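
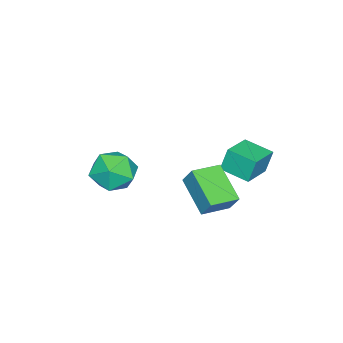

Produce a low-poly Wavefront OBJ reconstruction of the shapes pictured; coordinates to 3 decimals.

v 2.745 0.215 2.105
v 2.94 0.744 3.015
v 1.564 0.947 1.933
v 1.759 1.476 2.843
v 3.741 1.584 1.097
v 3.936 2.113 2.007
v 2.56 2.316 0.925
v 2.755 2.845 1.835
v 3.035 -1.962 1.588
v 3.631 -2.777 2.215
v 1.909 -3.343 0.865
v 2.505 -4.158 1.492
v 1.81 -3.371 2.048
v 2.505 -2.518 2.496
v 3.035 -3.602 0.584
v 3.73 -2.749 1.032
v 3.631 -3.79 1.595
v 2.874 -3.647 2.5
v 2.666 -2.473 0.58
v 1.909 -2.33 1.485
v -0.259 1.329 1.83
v -0.498 1.562 2.982
v -0.122 2.709 1.579
v -0.362 2.942 2.732
v 1.282 1.238 2.168
v 1.042 1.471 3.321
v 1.418 2.618 1.918
v 1.179 2.851 3.07
f 2 4 1
f 5 2 1
f 1 4 3
f 3 5 1
f 2 8 4
f 6 2 5
f 6 8 2
f 4 8 3
f 7 5 3
f 3 8 7
f 7 6 5
f 8 6 7
f 9 20 14
f 9 14 10
f 9 10 16
f 9 16 19
f 9 19 20
f 10 14 18
f 14 20 13
f 20 19 11
f 19 16 15
f 16 10 17
f 12 18 13
f 12 13 11
f 12 11 15
f 12 15 17
f 12 17 18
f 13 18 14
f 11 13 20
f 15 11 19
f 17 15 16
f 18 17 10
f 22 24 21
f 25 22 21
f 21 24 23
f 23 25 21
f 22 28 24
f 26 22 25
f 26 28 22
f 24 28 23
f 27 25 23
f 23 28 27
f 27 26 25
f 28 26 27



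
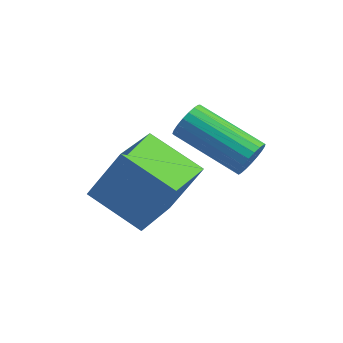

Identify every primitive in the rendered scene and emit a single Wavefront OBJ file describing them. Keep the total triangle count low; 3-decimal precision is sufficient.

v -0.594 2.558 2.377
v -0.403 2.358 2.83
v -2.155 2.283 3.535
v -2.346 2.482 3.083
v -0.397 2.575 2.869
v -2.149 2.5 3.574
v -0.424 2.789 2.823
v -2.176 2.713 3.528
v -0.481 2.962 2.7
v -2.233 2.887 3.406
v -0.558 3.066 2.522
v -2.31 2.991 3.227
v -0.641 3.082 2.318
v -2.392 3.007 3.023
v -0.715 3.007 2.124
v -2.467 2.932 2.83
v -0.769 2.855 1.975
v -2.521 2.78 2.68
v -0.792 2.651 1.895
v -2.544 2.576 2.6
v -0.782 2.431 1.898
v -2.533 2.355 2.603
v -0.738 2.233 1.984
v -2.49 2.157 2.69
v -0.67 2.091 2.139
v -2.422 2.015 2.844
v -0.589 2.029 2.334
v -2.341 1.954 3.039
v -0.508 2.06 2.537
v -2.26 1.984 3.242
v -0.443 2.176 2.712
v -2.195 2.101 3.418
v -2.866 -0.721 2.329
v -2.237 -0.286 3.701
v -3.119 0.766 1.974
v -2.49 1.201 3.345
v -1.45 -0.641 1.655
v -0.821 -0.206 3.026
v -1.703 0.846 1.299
v -1.074 1.281 2.671
f 2 1 5
f 2 5 3
f 3 5 6
f 3 6 4
f 5 1 7
f 5 7 6
f 6 7 8
f 6 8 4
f 7 1 9
f 7 9 8
f 8 9 10
f 8 10 4
f 9 1 11
f 9 11 10
f 10 11 12
f 10 12 4
f 11 1 13
f 11 13 12
f 12 13 14
f 12 14 4
f 13 1 15
f 13 15 14
f 14 15 16
f 14 16 4
f 15 1 17
f 15 17 16
f 16 17 18
f 16 18 4
f 17 1 19
f 17 19 18
f 18 19 20
f 18 20 4
f 19 1 21
f 19 21 20
f 20 21 22
f 20 22 4
f 21 1 23
f 21 23 22
f 22 23 24
f 22 24 4
f 23 1 25
f 23 25 24
f 24 25 26
f 24 26 4
f 25 1 27
f 25 27 26
f 26 27 28
f 26 28 4
f 27 1 29
f 27 29 28
f 28 29 30
f 28 30 4
f 29 1 31
f 29 31 30
f 30 31 32
f 30 32 4
f 31 1 2
f 31 2 32
f 32 2 3
f 32 3 4
f 34 36 33
f 37 34 33
f 33 36 35
f 35 37 33
f 34 40 36
f 38 34 37
f 38 40 34
f 36 40 35
f 39 37 35
f 35 40 39
f 39 38 37
f 40 38 39



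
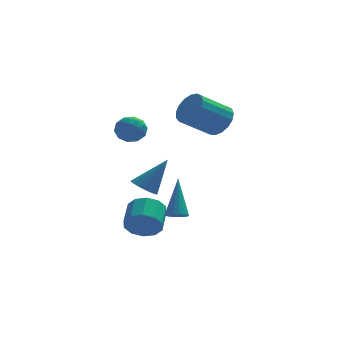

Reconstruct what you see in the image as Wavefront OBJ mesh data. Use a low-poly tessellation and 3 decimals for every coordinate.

v 3.547 0.851 1.137
v 3.943 1.252 1.902
v 2.448 0.691 2.968
v 2.053 0.289 2.203
v 3.69 1.585 1.722
v 2.195 1.024 2.789
v 3.404 1.749 1.409
v 1.91 1.188 2.476
v 3.152 1.708 1.033
v 1.657 1.147 2.1
v 2.989 1.47 0.681
v 1.495 0.909 1.748
v 2.955 1.091 0.433
v 1.461 0.529 1.5
v 3.057 0.656 0.347
v 1.562 0.095 1.414
v 3.27 0.266 0.441
v 1.776 -0.295 1.508
v 3.547 0.01 0.695
v 2.053 -0.551 1.761
v 3.825 -0.054 1.049
v 2.33 -0.615 2.116
v 4.038 0.09 1.424
v 2.544 -0.471 2.491
v 4.139 0.408 1.733
v 2.645 -0.153 2.8
v 4.105 0.827 1.905
v 2.61 0.266 2.972
v -0.357 -3.197 -3.835
v 0.203 -3.003 -4.539
v 0.477 -1.79 -3.988
v -0.083 -1.983 -3.285
v -0.319 -2.824 -4.676
v -0.045 -1.611 -4.125
v -0.855 -2.787 -4.491
v -0.582 -1.573 -3.94
v -1.201 -2.906 -4.056
v -0.928 -1.693 -3.505
v -1.225 -3.136 -3.537
v -0.951 -1.923 -2.986
v -0.917 -3.39 -3.132
v -0.643 -2.177 -2.581
v -0.395 -3.569 -2.995
v -0.121 -2.356 -2.444
v 0.142 -3.607 -3.18
v 0.415 -2.393 -2.629
v 0.488 -3.487 -3.615
v 0.761 -2.274 -3.064
v 0.511 -3.257 -4.134
v 0.785 -2.044 -3.583
v -0.795 -1.894 1.755
v -0.477 -2.173 2.421
v -1.203 -3.067 1.459
v -0.885 -3.346 2.125
v -1.513 -2.87 2.157
v -1.261 -2.145 2.34
v -0.419 -3.095 1.54
v -0.167 -2.37 1.723
v -0.245 -2.915 2.288
v -0.921 -2.776 2.669
v -0.759 -2.464 1.211
v -1.435 -2.325 1.592
v -0.6 -1.931 2.114
v -1.08 -3.309 1.766
v -1.449 -3.03 1.785
v -1.262 -3.193 2.176
v -1.061 -1.915 2.066
v -0.874 -2.078 2.458
v -1.483 -2.488 2.302
v -0.806 -3.162 1.422
v -0.619 -3.325 1.814
v -0.418 -2.047 1.704
v -0.231 -2.21 2.095
v -0.197 -2.752 1.578
v -0.277 -2.531 2.427
v -0.516 -3.22 2.253
v -0.243 -3.072 1.91
v -0.094 -2.646 2.017
v -0.674 -2.449 2.651
v -0.914 -3.138 2.477
v -1.283 -2.859 2.496
v -1.135 -2.433 2.604
v -0.538 -2.885 2.573
v -0.766 -2.102 1.403
v -1.006 -2.791 1.229
v -0.545 -2.807 1.276
v -0.397 -2.381 1.384
v -1.164 -2.02 1.627
v -1.403 -2.709 1.453
v -1.586 -2.594 1.863
v -1.437 -2.168 1.97
v -1.142 -2.355 1.307
v 1.061 -4.449 -2.722
v 1.583 -4.582 -2.683
v 1.219 -3.291 -0.918
v 1.592 -4.394 -2.804
v 1.509 -4.215 -2.912
v 1.348 -4.077 -2.987
v 1.138 -4.003 -3.016
v 0.915 -4.006 -2.994
v 0.716 -4.086 -2.925
v 0.578 -4.229 -2.821
v 0.523 -4.41 -2.7
v 0.561 -4.598 -2.583
v 0.685 -4.76 -2.49
v 0.874 -4.868 -2.437
v 1.096 -4.904 -2.433
v 1.311 -4.861 -2.479
v 1.484 -4.748 -2.568
v -0.149 -0.944 -2.358
v 0.207 -0.398 -2.709
v 0.969 -0.636 -0.742
v -0.045 -0.241 -2.565
v -0.317 -0.223 -2.38
v -0.555 -0.348 -2.191
v -0.714 -0.591 -2.035
v -0.761 -0.904 -1.943
v -0.686 -1.225 -1.933
v -0.506 -1.49 -2.008
v -0.254 -1.647 -2.152
v 0.018 -1.664 -2.337
v 0.257 -1.539 -2.526
v 0.415 -1.296 -2.682
v 0.462 -0.983 -2.774
v 0.387 -0.663 -2.783
f 2 1 5
f 2 5 3
f 3 5 6
f 3 6 4
f 5 1 7
f 5 7 6
f 6 7 8
f 6 8 4
f 7 1 9
f 7 9 8
f 8 9 10
f 8 10 4
f 9 1 11
f 9 11 10
f 10 11 12
f 10 12 4
f 11 1 13
f 11 13 12
f 12 13 14
f 12 14 4
f 13 1 15
f 13 15 14
f 14 15 16
f 14 16 4
f 15 1 17
f 15 17 16
f 16 17 18
f 16 18 4
f 17 1 19
f 17 19 18
f 18 19 20
f 18 20 4
f 19 1 21
f 19 21 20
f 20 21 22
f 20 22 4
f 21 1 23
f 21 23 22
f 22 23 24
f 22 24 4
f 23 1 25
f 23 25 24
f 24 25 26
f 24 26 4
f 25 1 27
f 25 27 26
f 26 27 28
f 26 28 4
f 27 1 2
f 27 2 28
f 28 2 3
f 28 3 4
f 30 29 33
f 30 33 31
f 31 33 34
f 31 34 32
f 33 29 35
f 33 35 34
f 34 35 36
f 34 36 32
f 35 29 37
f 35 37 36
f 36 37 38
f 36 38 32
f 37 29 39
f 37 39 38
f 38 39 40
f 38 40 32
f 39 29 41
f 39 41 40
f 40 41 42
f 40 42 32
f 41 29 43
f 41 43 42
f 42 43 44
f 42 44 32
f 43 29 45
f 43 45 44
f 44 45 46
f 44 46 32
f 45 29 47
f 45 47 46
f 46 47 48
f 46 48 32
f 47 29 49
f 47 49 48
f 48 49 50
f 48 50 32
f 49 29 30
f 49 30 50
f 50 30 31
f 50 31 32
f 51 88 67
f 88 62 91
f 67 91 56
f 88 91 67
f 51 67 63
f 67 56 68
f 63 68 52
f 67 68 63
f 51 63 72
f 63 52 73
f 72 73 58
f 63 73 72
f 51 72 84
f 72 58 87
f 84 87 61
f 72 87 84
f 51 84 88
f 84 61 92
f 88 92 62
f 84 92 88
f 52 68 79
f 68 56 82
f 79 82 60
f 68 82 79
f 56 91 69
f 91 62 90
f 69 90 55
f 91 90 69
f 62 92 89
f 92 61 85
f 89 85 53
f 92 85 89
f 61 87 86
f 87 58 74
f 86 74 57
f 87 74 86
f 58 73 78
f 73 52 75
f 78 75 59
f 73 75 78
f 54 80 66
f 80 60 81
f 66 81 55
f 80 81 66
f 54 66 64
f 66 55 65
f 64 65 53
f 66 65 64
f 54 64 71
f 64 53 70
f 71 70 57
f 64 70 71
f 54 71 76
f 71 57 77
f 76 77 59
f 71 77 76
f 54 76 80
f 76 59 83
f 80 83 60
f 76 83 80
f 55 81 69
f 81 60 82
f 69 82 56
f 81 82 69
f 53 65 89
f 65 55 90
f 89 90 62
f 65 90 89
f 57 70 86
f 70 53 85
f 86 85 61
f 70 85 86
f 59 77 78
f 77 57 74
f 78 74 58
f 77 74 78
f 60 83 79
f 83 59 75
f 79 75 52
f 83 75 79
f 94 93 96
f 94 96 95
f 96 93 97
f 96 97 95
f 97 93 98
f 97 98 95
f 98 93 99
f 98 99 95
f 99 93 100
f 99 100 95
f 100 93 101
f 100 101 95
f 101 93 102
f 101 102 95
f 102 93 103
f 102 103 95
f 103 93 104
f 103 104 95
f 104 93 105
f 104 105 95
f 105 93 106
f 105 106 95
f 106 93 107
f 106 107 95
f 107 93 108
f 107 108 95
f 108 93 109
f 108 109 95
f 109 93 94
f 109 94 95
f 111 110 113
f 111 113 112
f 113 110 114
f 113 114 112
f 114 110 115
f 114 115 112
f 115 110 116
f 115 116 112
f 116 110 117
f 116 117 112
f 117 110 118
f 117 118 112
f 118 110 119
f 118 119 112
f 119 110 120
f 119 120 112
f 120 110 121
f 120 121 112
f 121 110 122
f 121 122 112
f 122 110 123
f 122 123 112
f 123 110 124
f 123 124 112
f 124 110 125
f 124 125 112
f 125 110 111
f 125 111 112



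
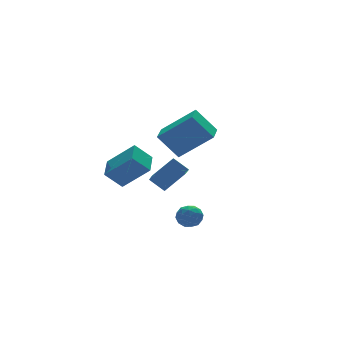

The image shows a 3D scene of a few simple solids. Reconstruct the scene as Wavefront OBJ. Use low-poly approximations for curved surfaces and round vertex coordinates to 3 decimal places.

v -4.571 0.829 1.695
v -3.623 -0.091 2.902
v -3.859 1.899 1.951
v -2.911 0.979 3.158
v -3.809 0.521 0.862
v -2.861 -0.399 2.069
v -3.097 1.591 1.118
v -2.149 0.671 2.325
v -1.852 -0.228 0.687
v -2.312 0.41 1.272
v -1.531 0.628 0.006
v -1.99 1.266 0.592
v -0.63 -0.066 1.468
v -1.089 0.572 2.054
v -0.308 0.79 0.788
v -0.768 1.428 1.373
v 1.724 1.615 2.418
v 0.94 2.319 3.675
v 0.357 2.583 1.023
v -0.427 3.287 2.28
v 2.567 2.693 2.34
v 1.783 3.397 3.597
v 1.2 3.661 0.945
v 0.416 4.365 2.202
v -1.877 -2.676 0.506
v -1.631 -3.065 0.03
v -2.769 -2.535 -0.07
v -2.523 -2.924 -0.546
v -2.696 -3.185 0.038
v -2.144 -3.271 0.394
v -2.256 -2.329 -0.434
v -1.704 -2.415 -0.078
v -1.865 -2.85 -0.551
v -2.137 -3.379 -0.259
v -2.263 -2.221 0.219
v -2.535 -2.75 0.511
v -1.675 -2.882 0.319
v -2.725 -2.718 -0.359
v -2.826 -2.87 -0.015
v -2.681 -3.099 -0.295
v -1.977 -3.004 0.533
v -1.832 -3.233 0.253
v -2.458 -3.303 0.258
v -2.568 -2.367 -0.293
v -2.423 -2.596 -0.573
v -1.719 -2.501 0.255
v -1.574 -2.73 -0.025
v -1.942 -2.297 -0.298
v -1.668 -2.985 -0.303
v -2.193 -2.903 -0.642
v -2.036 -2.553 -0.576
v -1.712 -2.604 -0.366
v -1.828 -3.296 -0.131
v -2.353 -3.214 -0.47
v -2.454 -3.367 -0.126
v -2.13 -3.418 0.083
v -1.966 -3.17 -0.473
v -2.047 -2.386 0.43
v -2.572 -2.304 0.091
v -2.27 -2.182 -0.123
v -1.946 -2.233 0.086
v -2.207 -2.697 0.602
v -2.732 -2.615 0.263
v -2.688 -2.996 0.326
v -2.364 -3.047 0.536
v -2.434 -2.43 0.433
f 2 4 1
f 5 2 1
f 1 4 3
f 3 5 1
f 2 8 4
f 6 2 5
f 6 8 2
f 4 8 3
f 7 5 3
f 3 8 7
f 7 6 5
f 8 6 7
f 10 12 9
f 13 10 9
f 9 12 11
f 11 13 9
f 10 16 12
f 14 10 13
f 14 16 10
f 12 16 11
f 15 13 11
f 11 16 15
f 15 14 13
f 16 14 15
f 18 20 17
f 21 18 17
f 17 20 19
f 19 21 17
f 18 24 20
f 22 18 21
f 22 24 18
f 20 24 19
f 23 21 19
f 19 24 23
f 23 22 21
f 24 22 23
f 25 62 41
f 62 36 65
f 41 65 30
f 62 65 41
f 25 41 37
f 41 30 42
f 37 42 26
f 41 42 37
f 25 37 46
f 37 26 47
f 46 47 32
f 37 47 46
f 25 46 58
f 46 32 61
f 58 61 35
f 46 61 58
f 25 58 62
f 58 35 66
f 62 66 36
f 58 66 62
f 26 42 53
f 42 30 56
f 53 56 34
f 42 56 53
f 30 65 43
f 65 36 64
f 43 64 29
f 65 64 43
f 36 66 63
f 66 35 59
f 63 59 27
f 66 59 63
f 35 61 60
f 61 32 48
f 60 48 31
f 61 48 60
f 32 47 52
f 47 26 49
f 52 49 33
f 47 49 52
f 28 54 40
f 54 34 55
f 40 55 29
f 54 55 40
f 28 40 38
f 40 29 39
f 38 39 27
f 40 39 38
f 28 38 45
f 38 27 44
f 45 44 31
f 38 44 45
f 28 45 50
f 45 31 51
f 50 51 33
f 45 51 50
f 28 50 54
f 50 33 57
f 54 57 34
f 50 57 54
f 29 55 43
f 55 34 56
f 43 56 30
f 55 56 43
f 27 39 63
f 39 29 64
f 63 64 36
f 39 64 63
f 31 44 60
f 44 27 59
f 60 59 35
f 44 59 60
f 33 51 52
f 51 31 48
f 52 48 32
f 51 48 52
f 34 57 53
f 57 33 49
f 53 49 26
f 57 49 53



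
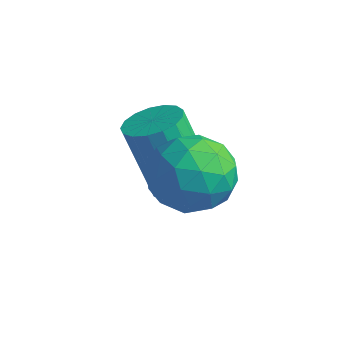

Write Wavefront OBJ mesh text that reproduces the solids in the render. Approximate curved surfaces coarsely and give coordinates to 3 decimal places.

v -2.109 2.799 -3.462
v -1.648 2.982 -2.719
v -2.352 1.458 -2.981
v -1.891 1.641 -2.238
v -2.682 2.031 -2.38
v -2.532 2.86 -2.677
v -1.468 1.58 -3.023
v -1.318 2.409 -3.32
v -1.251 2.229 -2.447
v -2.002 2.507 -2.05
v -1.998 1.933 -3.65
v -2.749 2.211 -3.253
v -1.857 3.009 -3.133
v -2.143 1.431 -2.567
v -2.608 1.661 -2.651
v -2.337 1.768 -2.214
v -2.377 2.937 -3.109
v -2.106 3.044 -2.672
v -2.714 2.485 -2.472
v -1.894 1.396 -3.028
v -1.623 1.503 -2.591
v -1.663 2.672 -3.486
v -1.392 2.779 -3.049
v -1.286 1.955 -3.228
v -1.353 2.673 -2.536
v -1.496 1.885 -2.253
v -1.247 1.849 -2.715
v -1.159 2.337 -2.89
v -1.794 2.837 -2.303
v -1.937 2.048 -2.02
v -2.402 2.278 -2.103
v -2.314 2.765 -2.278
v -1.561 2.394 -2.143
v -2.063 2.392 -3.68
v -2.206 1.603 -3.397
v -1.686 1.675 -3.422
v -1.598 2.162 -3.597
v -2.504 2.555 -3.447
v -2.647 1.767 -3.164
v -2.841 2.103 -2.81
v -2.753 2.591 -2.985
v -2.439 2.046 -3.557
v -3.041 3.127 -4.369
v -2.689 2.611 -4.282
v -3.308 2.458 -2.685
v -3.659 2.973 -2.771
v -2.51 2.837 -4.191
v -3.129 2.683 -2.594
v -2.453 3.129 -4.141
v -3.072 2.975 -2.544
v -2.531 3.42 -4.143
v -3.15 3.266 -2.546
v -2.725 3.644 -4.197
v -3.344 3.491 -2.599
v -2.992 3.75 -4.29
v -3.61 3.596 -2.692
v -3.269 3.713 -4.401
v -3.888 3.559 -2.804
v -3.495 3.542 -4.505
v -4.114 3.388 -2.907
v -3.616 3.275 -4.577
v -4.235 3.122 -2.98
v -3.606 2.975 -4.602
v -4.225 2.821 -3.005
v -3.466 2.71 -4.574
v -4.085 2.556 -2.976
v -3.228 2.54 -4.498
v -3.847 2.386 -2.901
v -2.948 2.504 -4.393
v -3.567 2.35 -2.795
f 1 38 17
f 38 12 41
f 17 41 6
f 38 41 17
f 1 17 13
f 17 6 18
f 13 18 2
f 17 18 13
f 1 13 22
f 13 2 23
f 22 23 8
f 13 23 22
f 1 22 34
f 22 8 37
f 34 37 11
f 22 37 34
f 1 34 38
f 34 11 42
f 38 42 12
f 34 42 38
f 2 18 29
f 18 6 32
f 29 32 10
f 18 32 29
f 6 41 19
f 41 12 40
f 19 40 5
f 41 40 19
f 12 42 39
f 42 11 35
f 39 35 3
f 42 35 39
f 11 37 36
f 37 8 24
f 36 24 7
f 37 24 36
f 8 23 28
f 23 2 25
f 28 25 9
f 23 25 28
f 4 30 16
f 30 10 31
f 16 31 5
f 30 31 16
f 4 16 14
f 16 5 15
f 14 15 3
f 16 15 14
f 4 14 21
f 14 3 20
f 21 20 7
f 14 20 21
f 4 21 26
f 21 7 27
f 26 27 9
f 21 27 26
f 4 26 30
f 26 9 33
f 30 33 10
f 26 33 30
f 5 31 19
f 31 10 32
f 19 32 6
f 31 32 19
f 3 15 39
f 15 5 40
f 39 40 12
f 15 40 39
f 7 20 36
f 20 3 35
f 36 35 11
f 20 35 36
f 9 27 28
f 27 7 24
f 28 24 8
f 27 24 28
f 10 33 29
f 33 9 25
f 29 25 2
f 33 25 29
f 44 43 47
f 44 47 45
f 45 47 48
f 45 48 46
f 47 43 49
f 47 49 48
f 48 49 50
f 48 50 46
f 49 43 51
f 49 51 50
f 50 51 52
f 50 52 46
f 51 43 53
f 51 53 52
f 52 53 54
f 52 54 46
f 53 43 55
f 53 55 54
f 54 55 56
f 54 56 46
f 55 43 57
f 55 57 56
f 56 57 58
f 56 58 46
f 57 43 59
f 57 59 58
f 58 59 60
f 58 60 46
f 59 43 61
f 59 61 60
f 60 61 62
f 60 62 46
f 61 43 63
f 61 63 62
f 62 63 64
f 62 64 46
f 63 43 65
f 63 65 64
f 64 65 66
f 64 66 46
f 65 43 67
f 65 67 66
f 66 67 68
f 66 68 46
f 67 43 69
f 67 69 68
f 68 69 70
f 68 70 46
f 69 43 44
f 69 44 70
f 70 44 45
f 70 45 46



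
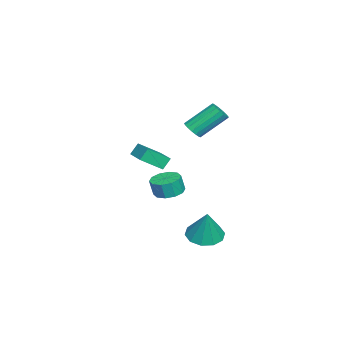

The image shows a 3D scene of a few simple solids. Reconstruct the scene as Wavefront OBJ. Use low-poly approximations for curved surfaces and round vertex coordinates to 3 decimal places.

v -0.595 3.248 -3.748
v 0.29 2.633 -3.968
v 0.075 3.532 -1.852
v 0.44 3.279 -4.118
v 0.195 3.913 -4.126
v -0.352 4.293 -3.99
v -0.992 4.274 -3.761
v -1.48 3.863 -3.527
v -1.63 3.217 -3.377
v -1.385 2.583 -3.369
v -0.838 2.203 -3.505
v -0.198 2.222 -3.734
v -3.262 0.585 -2.041
v -2.519 1.11 -2.025
v -2.395 0.9 -0.962
v -3.138 0.375 -0.979
v -2.964 1.434 -1.909
v -2.839 1.224 -0.846
v -3.522 1.434 -1.843
v -3.398 1.224 -0.781
v -3.982 1.11 -1.853
v -3.857 0.9 -0.791
v -4.166 0.585 -1.935
v -4.041 0.375 -0.873
v -4.005 0.06 -2.058
v -3.881 -0.15 -0.995
v -3.561 -0.264 -2.174
v -3.436 -0.474 -1.111
v -3.002 -0.264 -2.239
v -2.878 -0.474 -1.177
v -2.543 0.06 -2.229
v -2.418 -0.15 -1.167
v -2.359 0.585 -2.147
v -2.234 0.375 -1.085
v -3.778 -1.793 0.413
v -4.148 -1.444 1.119
v -4.364 -0.642 -0.463
v -4.735 -0.294 0.243
v -2.345 -0.846 0.697
v -2.716 -0.498 1.403
v -2.932 0.304 -0.179
v -3.302 0.653 0.527
v -2.552 2.062 3.192
v -2.149 2.511 2.924
v -2.805 3.926 4.299
v -3.208 3.478 4.568
v -2.417 2.544 2.761
v -3.074 3.959 4.137
v -2.717 2.467 2.697
v -3.373 3.882 4.073
v -2.979 2.297 2.747
v -3.635 3.712 4.123
v -3.143 2.074 2.898
v -3.799 3.489 4.274
v -3.171 1.848 3.117
v -3.828 3.263 4.493
v -3.058 1.671 3.353
v -3.714 3.086 4.729
v -2.829 1.584 3.552
v -3.485 2.999 4.928
v -2.536 1.606 3.669
v -3.192 3.021 5.045
v -2.247 1.733 3.676
v -2.903 3.148 5.052
v -2.028 1.936 3.572
v -2.684 3.351 4.948
v -1.928 2.167 3.382
v -2.585 3.582 4.758
v -1.972 2.375 3.148
v -2.628 3.79 4.523
f 2 1 4
f 2 4 3
f 4 1 5
f 4 5 3
f 5 1 6
f 5 6 3
f 6 1 7
f 6 7 3
f 7 1 8
f 7 8 3
f 8 1 9
f 8 9 3
f 9 1 10
f 9 10 3
f 10 1 11
f 10 11 3
f 11 1 12
f 11 12 3
f 12 1 2
f 12 2 3
f 14 13 17
f 14 17 15
f 15 17 18
f 15 18 16
f 17 13 19
f 17 19 18
f 18 19 20
f 18 20 16
f 19 13 21
f 19 21 20
f 20 21 22
f 20 22 16
f 21 13 23
f 21 23 22
f 22 23 24
f 22 24 16
f 23 13 25
f 23 25 24
f 24 25 26
f 24 26 16
f 25 13 27
f 25 27 26
f 26 27 28
f 26 28 16
f 27 13 29
f 27 29 28
f 28 29 30
f 28 30 16
f 29 13 31
f 29 31 30
f 30 31 32
f 30 32 16
f 31 13 33
f 31 33 32
f 32 33 34
f 32 34 16
f 33 13 14
f 33 14 34
f 34 14 15
f 34 15 16
f 36 38 35
f 39 36 35
f 35 38 37
f 37 39 35
f 36 42 38
f 40 36 39
f 40 42 36
f 38 42 37
f 41 39 37
f 37 42 41
f 41 40 39
f 42 40 41
f 44 43 47
f 44 47 45
f 45 47 48
f 45 48 46
f 47 43 49
f 47 49 48
f 48 49 50
f 48 50 46
f 49 43 51
f 49 51 50
f 50 51 52
f 50 52 46
f 51 43 53
f 51 53 52
f 52 53 54
f 52 54 46
f 53 43 55
f 53 55 54
f 54 55 56
f 54 56 46
f 55 43 57
f 55 57 56
f 56 57 58
f 56 58 46
f 57 43 59
f 57 59 58
f 58 59 60
f 58 60 46
f 59 43 61
f 59 61 60
f 60 61 62
f 60 62 46
f 61 43 63
f 61 63 62
f 62 63 64
f 62 64 46
f 63 43 65
f 63 65 64
f 64 65 66
f 64 66 46
f 65 43 67
f 65 67 66
f 66 67 68
f 66 68 46
f 67 43 69
f 67 69 68
f 68 69 70
f 68 70 46
f 69 43 44
f 69 44 70
f 70 44 45
f 70 45 46



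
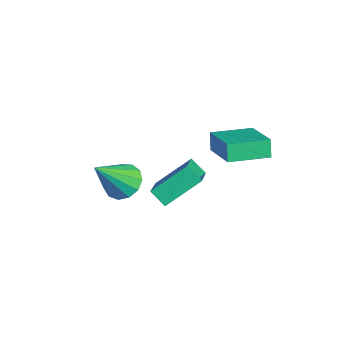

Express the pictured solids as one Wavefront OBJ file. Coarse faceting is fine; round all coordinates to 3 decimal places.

v -1.653 -0.522 -4.54
v -1.745 0.98 -3.464
v -1.106 -0.099 -5.085
v -1.198 1.403 -4.009
v -0.042 -1.203 -3.451
v -0.134 0.299 -2.375
v 0.505 -0.78 -3.996
v 0.413 0.722 -2.92
v -1.701 -1.845 -4.133
v -0.859 -1.822 -4.387
v -1.159 -3.115 -2.447
v -0.923 -1.439 -4.078
v -1.234 -1.185 -3.787
v -1.693 -1.141 -3.606
v -2.155 -1.32 -3.592
v -2.473 -1.666 -3.751
v -2.546 -2.069 -4.03
v -2.351 -2.401 -4.343
v -1.949 -2.556 -4.589
v -1.469 -2.486 -4.69
v -1.063 -2.212 -4.615
v 1.4 0.732 -0.199
v 1.079 0.804 0.552
v 1.391 2.414 -0.364
v 1.07 2.486 0.387
v 3.13 0.814 0.533
v 2.809 0.886 1.284
v 3.121 2.496 0.368
v 2.8 2.568 1.119
f 2 4 1
f 5 2 1
f 1 4 3
f 3 5 1
f 2 8 4
f 6 2 5
f 6 8 2
f 4 8 3
f 7 5 3
f 3 8 7
f 7 6 5
f 8 6 7
f 10 9 12
f 10 12 11
f 12 9 13
f 12 13 11
f 13 9 14
f 13 14 11
f 14 9 15
f 14 15 11
f 15 9 16
f 15 16 11
f 16 9 17
f 16 17 11
f 17 9 18
f 17 18 11
f 18 9 19
f 18 19 11
f 19 9 20
f 19 20 11
f 20 9 21
f 20 21 11
f 21 9 10
f 21 10 11
f 23 25 22
f 26 23 22
f 22 25 24
f 24 26 22
f 23 29 25
f 27 23 26
f 27 29 23
f 25 29 24
f 28 26 24
f 24 29 28
f 28 27 26
f 29 27 28



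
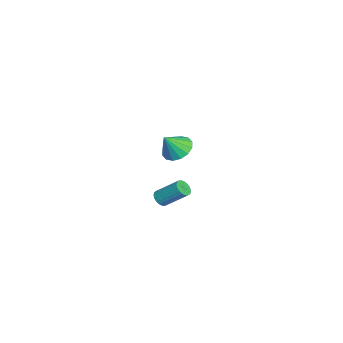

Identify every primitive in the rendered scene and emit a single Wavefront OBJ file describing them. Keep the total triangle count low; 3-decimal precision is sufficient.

v -3.624 0.472 0.741
v -2.839 0.295 0.274
v -3.096 -0.192 1.879
v -2.764 0.72 0.487
v -2.918 1.078 0.768
v -3.262 1.275 1.042
v -3.703 1.256 1.235
v -4.122 1.028 1.296
v -4.408 0.65 1.208
v -4.483 0.225 0.994
v -4.329 -0.133 0.713
v -3.985 -0.33 0.439
v -3.544 -0.311 0.246
v -3.125 -0.083 0.186
v 3.213 0.138 1.283
v 3.701 0.091 1.186
v 4.015 1.234 2.199
v 3.527 1.282 2.297
v 3.643 0.232 1.045
v 3.956 1.375 2.058
v 3.51 0.356 0.945
v 3.823 1.5 1.958
v 3.326 0.444 0.904
v 3.639 1.587 1.917
v 3.122 0.478 0.928
v 3.435 1.622 1.941
v 2.934 0.453 1.014
v 3.248 1.597 2.027
v 2.795 0.374 1.146
v 3.108 1.518 2.159
v 2.727 0.254 1.302
v 3.041 1.398 2.315
v 2.744 0.115 1.455
v 3.058 1.258 2.468
v 2.842 -0.021 1.578
v 3.156 1.123 2.591
v 3.004 -0.13 1.65
v 3.318 1.014 2.664
v 3.203 -0.192 1.659
v 3.516 0.952 2.672
v 3.403 -0.197 1.603
v 3.716 0.947 2.616
v 3.57 -0.144 1.491
v 3.883 1 2.505
v 3.676 -0.042 1.344
v 3.989 1.102 2.357
f 2 1 4
f 2 4 3
f 4 1 5
f 4 5 3
f 5 1 6
f 5 6 3
f 6 1 7
f 6 7 3
f 7 1 8
f 7 8 3
f 8 1 9
f 8 9 3
f 9 1 10
f 9 10 3
f 10 1 11
f 10 11 3
f 11 1 12
f 11 12 3
f 12 1 13
f 12 13 3
f 13 1 14
f 13 14 3
f 14 1 2
f 14 2 3
f 16 15 19
f 16 19 17
f 17 19 20
f 17 20 18
f 19 15 21
f 19 21 20
f 20 21 22
f 20 22 18
f 21 15 23
f 21 23 22
f 22 23 24
f 22 24 18
f 23 15 25
f 23 25 24
f 24 25 26
f 24 26 18
f 25 15 27
f 25 27 26
f 26 27 28
f 26 28 18
f 27 15 29
f 27 29 28
f 28 29 30
f 28 30 18
f 29 15 31
f 29 31 30
f 30 31 32
f 30 32 18
f 31 15 33
f 31 33 32
f 32 33 34
f 32 34 18
f 33 15 35
f 33 35 34
f 34 35 36
f 34 36 18
f 35 15 37
f 35 37 36
f 36 37 38
f 36 38 18
f 37 15 39
f 37 39 38
f 38 39 40
f 38 40 18
f 39 15 41
f 39 41 40
f 40 41 42
f 40 42 18
f 41 15 43
f 41 43 42
f 42 43 44
f 42 44 18
f 43 15 45
f 43 45 44
f 44 45 46
f 44 46 18
f 45 15 16
f 45 16 46
f 46 16 17
f 46 17 18



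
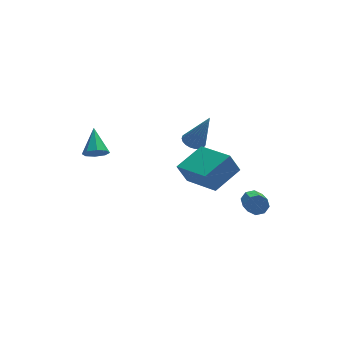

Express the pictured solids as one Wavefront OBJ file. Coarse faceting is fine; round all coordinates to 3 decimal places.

v -3.877 2.777 -2.111
v -3.36 3.012 -2.521
v -3.683 4.063 -1.129
v -3.84 3.198 -2.669
v -4.342 3.137 -2.491
v -4.571 2.866 -2.09
v -4.394 2.542 -1.702
v -3.914 2.356 -1.553
v -3.413 2.416 -1.731
v -3.183 2.688 -2.132
v 3.086 -1.275 -4.044
v 3.376 -1.544 -4.496
v 3.204 -2.853 -3.827
v 2.914 -2.585 -3.376
v 3.659 -1.41 -4.16
v 3.488 -2.719 -3.492
v 3.606 -1.197 -3.757
v 3.435 -2.506 -3.088
v 3.249 -1.03 -3.522
v 3.078 -2.339 -2.853
v 2.796 -1.007 -3.593
v 2.624 -2.316 -2.924
v 2.512 -1.141 -3.928
v 2.341 -2.45 -3.26
v 2.565 -1.354 -4.332
v 2.394 -2.663 -3.663
v 2.922 -1.521 -4.567
v 2.751 -2.83 -3.898
v 1.088 2.432 -1.879
v 1.635 2.185 -2.128
v 1.772 1.928 0.119
v 1.704 2.443 -2.086
v 1.667 2.699 -2.009
v 1.529 2.909 -1.909
v 1.315 3.037 -1.804
v 1.063 3.06 -1.711
v 0.814 2.974 -1.648
v 0.613 2.795 -1.624
v 0.494 2.553 -1.645
v 0.478 2.29 -1.706
v 0.568 2.052 -1.796
v 0.747 1.879 -1.901
v 0.986 1.802 -2.002
v 1.242 1.834 -2.082
v 1.472 1.969 -2.126
v 0.406 -3.879 -0.781
v -0.089 -3.795 0.287
v -0.458 -1.944 -1.334
v -0.953 -1.86 -0.266
v 1.853 -3.06 -0.174
v 1.358 -2.976 0.894
v 0.989 -1.125 -0.727
v 0.494 -1.041 0.341
f 2 1 4
f 2 4 3
f 4 1 5
f 4 5 3
f 5 1 6
f 5 6 3
f 6 1 7
f 6 7 3
f 7 1 8
f 7 8 3
f 8 1 9
f 8 9 3
f 9 1 10
f 9 10 3
f 10 1 2
f 10 2 3
f 12 11 15
f 12 15 13
f 13 15 16
f 13 16 14
f 15 11 17
f 15 17 16
f 16 17 18
f 16 18 14
f 17 11 19
f 17 19 18
f 18 19 20
f 18 20 14
f 19 11 21
f 19 21 20
f 20 21 22
f 20 22 14
f 21 11 23
f 21 23 22
f 22 23 24
f 22 24 14
f 23 11 25
f 23 25 24
f 24 25 26
f 24 26 14
f 25 11 27
f 25 27 26
f 26 27 28
f 26 28 14
f 27 11 12
f 27 12 28
f 28 12 13
f 28 13 14
f 30 29 32
f 30 32 31
f 32 29 33
f 32 33 31
f 33 29 34
f 33 34 31
f 34 29 35
f 34 35 31
f 35 29 36
f 35 36 31
f 36 29 37
f 36 37 31
f 37 29 38
f 37 38 31
f 38 29 39
f 38 39 31
f 39 29 40
f 39 40 31
f 40 29 41
f 40 41 31
f 41 29 42
f 41 42 31
f 42 29 43
f 42 43 31
f 43 29 44
f 43 44 31
f 44 29 45
f 44 45 31
f 45 29 30
f 45 30 31
f 47 49 46
f 50 47 46
f 46 49 48
f 48 50 46
f 47 53 49
f 51 47 50
f 51 53 47
f 49 53 48
f 52 50 48
f 48 53 52
f 52 51 50
f 53 51 52



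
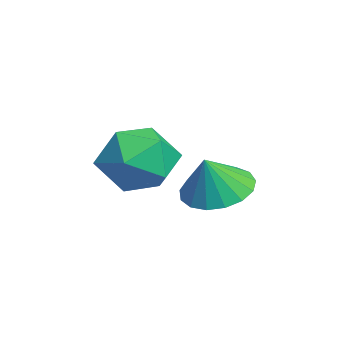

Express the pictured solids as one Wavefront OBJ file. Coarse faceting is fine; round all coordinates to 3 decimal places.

v 2.188 -2.751 -0.816
v 2.981 -2.625 -1.462
v 3.179 -3.575 0.242
v 3.972 -3.449 -0.404
v 3.58 -2.637 0.094
v 2.967 -2.128 -0.559
v 3.193 -4.072 -0.661
v 2.58 -3.563 -1.314
v 3.602 -3.442 -1.366
v 3.841 -2.555 -0.899
v 2.319 -3.645 -0.321
v 2.558 -2.758 0.146
v 1.876 -1.228 -1.983
v 2.347 -1.884 -2.381
v 2.264 -1.572 -0.957
v 2.621 -1.552 -2.373
v 2.723 -1.145 -2.275
v 2.632 -0.757 -2.111
v 2.368 -0.477 -1.918
v 1.99 -0.37 -1.74
v 1.587 -0.459 -1.617
v 1.25 -0.724 -1.579
v 1.056 -1.105 -1.633
v 1.051 -1.514 -1.767
v 1.234 -1.858 -1.951
v 1.564 -2.057 -2.143
v 1.966 -2.067 -2.298
f 1 12 6
f 1 6 2
f 1 2 8
f 1 8 11
f 1 11 12
f 2 6 10
f 6 12 5
f 12 11 3
f 11 8 7
f 8 2 9
f 4 10 5
f 4 5 3
f 4 3 7
f 4 7 9
f 4 9 10
f 5 10 6
f 3 5 12
f 7 3 11
f 9 7 8
f 10 9 2
f 14 13 16
f 14 16 15
f 16 13 17
f 16 17 15
f 17 13 18
f 17 18 15
f 18 13 19
f 18 19 15
f 19 13 20
f 19 20 15
f 20 13 21
f 20 21 15
f 21 13 22
f 21 22 15
f 22 13 23
f 22 23 15
f 23 13 24
f 23 24 15
f 24 13 25
f 24 25 15
f 25 13 26
f 25 26 15
f 26 13 27
f 26 27 15
f 27 13 14
f 27 14 15



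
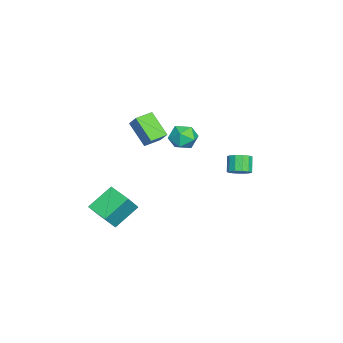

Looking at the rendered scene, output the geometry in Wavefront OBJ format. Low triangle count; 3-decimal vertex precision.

v -0.713 0.262 3.193
v -0.024 0.524 2.566
v -1.116 -0.924 2.254
v -0.427 -0.662 1.627
v -0.183 -1.031 2.487
v 0.066 -0.298 3.067
v -1.206 -0.102 1.753
v -0.957 0.631 2.333
v -0.329 0.299 1.676
v 0.303 -0.275 2.13
v -1.443 -0.125 2.69
v -0.811 -0.699 3.144
v 0.832 3.205 0.651
v 1.21 2.661 0.932
v 0.487 2.591 1.77
v 0.108 3.135 1.489
v 1.363 3.001 1.092
v 0.639 2.931 1.931
v 1.347 3.406 1.112
v 0.623 3.336 1.951
v 1.167 3.747 0.985
v 0.444 3.677 1.824
v 0.881 3.916 0.753
v 0.158 3.846 1.592
v 0.579 3.859 0.488
v -0.144 3.789 1.326
v 0.358 3.595 0.274
v -0.366 3.525 1.113
v 0.287 3.207 0.18
v -0.437 3.137 1.019
v 0.388 2.818 0.236
v -0.335 2.748 1.075
v 0.631 2.552 0.423
v -0.092 2.482 1.262
v 0.938 2.494 0.682
v 0.214 2.423 1.521
v -2.679 -2.786 0.113
v -3.609 -3.829 1.401
v -3.454 -1.945 0.235
v -4.384 -2.988 1.523
v -1.976 -2.272 1.037
v -2.906 -3.315 2.325
v -2.751 -1.431 1.159
v -3.681 -2.474 2.447
v 3.374 -4.45 -1.962
v 2.35 -3.317 -0.866
v 4.316 -3.33 -2.24
v 3.292 -2.196 -1.144
v 4.228 -4.864 -0.736
v 3.204 -3.73 0.36
v 5.17 -3.743 -1.014
v 4.146 -2.61 0.082
f 1 12 6
f 1 6 2
f 1 2 8
f 1 8 11
f 1 11 12
f 2 6 10
f 6 12 5
f 12 11 3
f 11 8 7
f 8 2 9
f 4 10 5
f 4 5 3
f 4 3 7
f 4 7 9
f 4 9 10
f 5 10 6
f 3 5 12
f 7 3 11
f 9 7 8
f 10 9 2
f 14 13 17
f 14 17 15
f 15 17 18
f 15 18 16
f 17 13 19
f 17 19 18
f 18 19 20
f 18 20 16
f 19 13 21
f 19 21 20
f 20 21 22
f 20 22 16
f 21 13 23
f 21 23 22
f 22 23 24
f 22 24 16
f 23 13 25
f 23 25 24
f 24 25 26
f 24 26 16
f 25 13 27
f 25 27 26
f 26 27 28
f 26 28 16
f 27 13 29
f 27 29 28
f 28 29 30
f 28 30 16
f 29 13 31
f 29 31 30
f 30 31 32
f 30 32 16
f 31 13 33
f 31 33 32
f 32 33 34
f 32 34 16
f 33 13 35
f 33 35 34
f 34 35 36
f 34 36 16
f 35 13 14
f 35 14 36
f 36 14 15
f 36 15 16
f 38 40 37
f 41 38 37
f 37 40 39
f 39 41 37
f 38 44 40
f 42 38 41
f 42 44 38
f 40 44 39
f 43 41 39
f 39 44 43
f 43 42 41
f 44 42 43
f 46 48 45
f 49 46 45
f 45 48 47
f 47 49 45
f 46 52 48
f 50 46 49
f 50 52 46
f 48 52 47
f 51 49 47
f 47 52 51
f 51 50 49
f 52 50 51



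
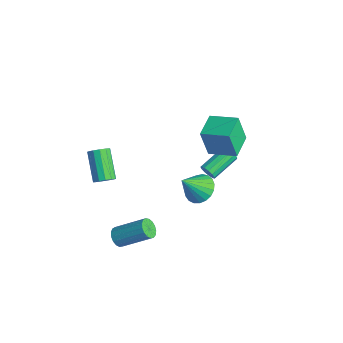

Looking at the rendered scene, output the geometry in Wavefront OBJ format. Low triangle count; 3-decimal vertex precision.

v -3.628 2.826 -2.758
v -3.34 2.724 -2.277
v -3.823 4.452 -1.621
v -4.112 4.554 -2.102
v -3.131 2.86 -2.481
v -3.615 4.588 -1.825
v -3.081 2.985 -2.772
v -3.564 4.712 -2.116
v -3.204 3.059 -3.059
v -3.688 4.787 -2.403
v -3.462 3.06 -3.251
v -3.946 4.787 -2.595
v -3.773 2.986 -3.286
v -4.256 4.714 -2.63
v -4.038 2.862 -3.153
v -4.521 4.589 -2.497
v -4.172 2.726 -2.895
v -4.656 4.454 -2.239
v -4.134 2.622 -2.593
v -4.618 4.35 -1.938
v -3.936 2.583 -2.344
v -4.419 4.311 -1.688
v -3.64 2.621 -2.226
v -4.123 4.349 -1.57
v -1.342 -4.015 -3.353
v -0.875 -3.964 -3.817
v 0.19 -2.555 -2.59
v -0.278 -2.605 -2.127
v -1.083 -3.74 -3.894
v -0.018 -2.331 -2.668
v -1.35 -3.578 -3.848
v -0.286 -2.169 -2.622
v -1.616 -3.516 -3.689
v -0.551 -2.107 -2.462
v -1.818 -3.569 -3.452
v -0.754 -2.16 -2.226
v -1.912 -3.723 -3.193
v -0.848 -2.314 -1.967
v -1.875 -3.945 -2.971
v -0.811 -2.535 -1.744
v -1.716 -4.182 -2.836
v -0.652 -2.773 -1.61
v -1.472 -4.381 -2.82
v -0.407 -2.972 -1.593
v -1.197 -4.496 -2.926
v -0.133 -3.087 -1.699
v -0.956 -4.501 -3.13
v 0.108 -3.092 -1.903
v -0.803 -4.394 -3.385
v 0.261 -2.985 -2.158
v -0.774 -4.201 -3.633
v 0.29 -2.791 -2.406
v -0.82 0.816 -0.604
v -0.368 1.504 -0.054
v -0.78 -0.336 0.804
v -0.765 1.582 0.021
v -1.172 1.527 -0.012
v -1.517 1.35 -0.147
v -1.743 1.08 -0.362
v -1.809 0.765 -0.618
v -1.703 0.458 -0.872
v -1.445 0.214 -1.079
v -1.079 0.073 -1.205
v -0.668 0.061 -1.226
v -0.284 0.18 -1.14
v 0.008 0.408 -0.961
v 0.157 0.707 -0.721
v 0.137 1.025 -0.46
v -0.049 1.307 -0.224
v -3.014 -3.973 0.429
v -2.617 -4.099 0.928
v -4.108 -3.733 2.209
v -4.506 -3.607 1.711
v -2.587 -3.74 0.86
v -4.078 -3.374 2.142
v -2.693 -3.455 0.655
v -4.184 -3.09 1.937
v -2.901 -3.335 0.379
v -4.392 -2.969 1.661
v -3.145 -3.417 0.119
v -4.636 -3.051 1.401
v -3.348 -3.675 -0.043
v -4.839 -3.31 1.239
v -3.444 -4.028 -0.055
v -4.935 -3.663 1.227
v -3.405 -4.364 0.087
v -4.896 -3.998 1.368
v -3.241 -4.575 0.337
v -4.732 -4.209 1.619
v -3.006 -4.595 0.617
v -4.497 -4.229 1.899
v -2.773 -4.418 0.837
v -4.264 -4.052 2.119
v -0.894 1.375 2.391
v -1.127 0.973 4.202
v -1.992 2.547 2.509
v -2.226 2.144 4.321
v 0.346 2.496 2.799
v 0.112 2.093 4.611
v -0.753 3.667 2.918
v -0.986 3.265 4.729
f 2 1 5
f 2 5 3
f 3 5 6
f 3 6 4
f 5 1 7
f 5 7 6
f 6 7 8
f 6 8 4
f 7 1 9
f 7 9 8
f 8 9 10
f 8 10 4
f 9 1 11
f 9 11 10
f 10 11 12
f 10 12 4
f 11 1 13
f 11 13 12
f 12 13 14
f 12 14 4
f 13 1 15
f 13 15 14
f 14 15 16
f 14 16 4
f 15 1 17
f 15 17 16
f 16 17 18
f 16 18 4
f 17 1 19
f 17 19 18
f 18 19 20
f 18 20 4
f 19 1 21
f 19 21 20
f 20 21 22
f 20 22 4
f 21 1 23
f 21 23 22
f 22 23 24
f 22 24 4
f 23 1 2
f 23 2 24
f 24 2 3
f 24 3 4
f 26 25 29
f 26 29 27
f 27 29 30
f 27 30 28
f 29 25 31
f 29 31 30
f 30 31 32
f 30 32 28
f 31 25 33
f 31 33 32
f 32 33 34
f 32 34 28
f 33 25 35
f 33 35 34
f 34 35 36
f 34 36 28
f 35 25 37
f 35 37 36
f 36 37 38
f 36 38 28
f 37 25 39
f 37 39 38
f 38 39 40
f 38 40 28
f 39 25 41
f 39 41 40
f 40 41 42
f 40 42 28
f 41 25 43
f 41 43 42
f 42 43 44
f 42 44 28
f 43 25 45
f 43 45 44
f 44 45 46
f 44 46 28
f 45 25 47
f 45 47 46
f 46 47 48
f 46 48 28
f 47 25 49
f 47 49 48
f 48 49 50
f 48 50 28
f 49 25 51
f 49 51 50
f 50 51 52
f 50 52 28
f 51 25 26
f 51 26 52
f 52 26 27
f 52 27 28
f 54 53 56
f 54 56 55
f 56 53 57
f 56 57 55
f 57 53 58
f 57 58 55
f 58 53 59
f 58 59 55
f 59 53 60
f 59 60 55
f 60 53 61
f 60 61 55
f 61 53 62
f 61 62 55
f 62 53 63
f 62 63 55
f 63 53 64
f 63 64 55
f 64 53 65
f 64 65 55
f 65 53 66
f 65 66 55
f 66 53 67
f 66 67 55
f 67 53 68
f 67 68 55
f 68 53 69
f 68 69 55
f 69 53 54
f 69 54 55
f 71 70 74
f 71 74 72
f 72 74 75
f 72 75 73
f 74 70 76
f 74 76 75
f 75 76 77
f 75 77 73
f 76 70 78
f 76 78 77
f 77 78 79
f 77 79 73
f 78 70 80
f 78 80 79
f 79 80 81
f 79 81 73
f 80 70 82
f 80 82 81
f 81 82 83
f 81 83 73
f 82 70 84
f 82 84 83
f 83 84 85
f 83 85 73
f 84 70 86
f 84 86 85
f 85 86 87
f 85 87 73
f 86 70 88
f 86 88 87
f 87 88 89
f 87 89 73
f 88 70 90
f 88 90 89
f 89 90 91
f 89 91 73
f 90 70 92
f 90 92 91
f 91 92 93
f 91 93 73
f 92 70 71
f 92 71 93
f 93 71 72
f 93 72 73
f 95 97 94
f 98 95 94
f 94 97 96
f 96 98 94
f 95 101 97
f 99 95 98
f 99 101 95
f 97 101 96
f 100 98 96
f 96 101 100
f 100 99 98
f 101 99 100



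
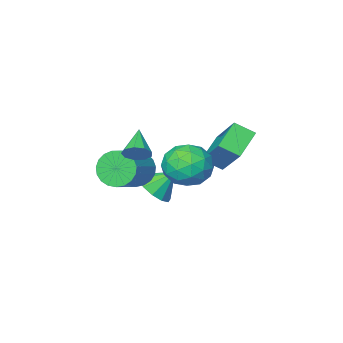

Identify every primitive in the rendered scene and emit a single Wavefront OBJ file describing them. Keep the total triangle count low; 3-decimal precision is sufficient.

v 1.445 2.943 1.085
v 2.118 3.088 0.405
v 2.442 2.032 1.875
v 3.115 2.177 1.195
v 2.849 2.904 1.776
v 2.233 3.467 1.287
v 2.327 1.653 0.993
v 1.711 2.216 0.504
v 2.662 2.291 0.348
v 2.985 3.064 0.832
v 1.575 2.056 1.448
v 1.898 2.829 1.932
v 1.694 3.096 0.675
v 2.866 2.024 1.605
v 2.71 2.451 1.946
v 3.105 2.537 1.546
v 1.762 3.318 1.194
v 2.157 3.404 0.794
v 2.587 3.295 1.6
v 2.403 1.716 1.486
v 2.798 1.802 1.086
v 1.455 2.583 0.734
v 1.85 2.669 0.334
v 1.973 1.825 0.68
v 2.409 2.713 0.242
v 2.995 2.177 0.707
v 2.532 1.869 0.588
v 2.17 2.2 0.3
v 2.599 3.167 0.527
v 3.185 2.631 0.991
v 3.029 3.058 1.332
v 2.667 3.389 1.045
v 2.919 2.698 0.493
v 1.375 2.489 1.289
v 1.961 1.953 1.753
v 1.893 1.731 1.235
v 1.531 2.062 0.948
v 1.565 2.943 1.573
v 2.151 2.407 2.038
v 2.39 2.92 1.98
v 2.028 3.251 1.692
v 1.641 2.422 1.787
v -0.146 0.666 1.028
v 0.183 2.244 2.51
v -0.707 1.188 0.596
v -0.378 2.766 2.078
v 0.798 1.114 0.342
v 1.127 2.692 1.824
v 0.237 1.636 -0.09
v 0.566 3.214 1.392
v 3.168 0.668 1.098
v 3.614 0.591 1.41
v 2.552 -0.208 1.762
v 3.396 0.858 1.56
v 3.072 1.036 1.495
v 2.792 1.042 1.243
v 2.688 0.873 0.924
v 2.809 0.608 0.686
v 3.097 0.371 0.64
v 3.419 0.273 0.809
v 3.623 0.36 1.113
v 1.805 -1.727 -1.138
v 2.282 -1.991 -1.765
v 3.471 -1.358 -1.128
v 2.995 -1.093 -0.502
v 2.178 -1.682 -1.879
v 3.367 -1.049 -1.242
v 2.01 -1.381 -1.865
v 3.199 -0.748 -1.228
v 1.807 -1.14 -1.725
v 2.996 -0.506 -1.089
v 1.603 -1 -1.484
v 2.792 -0.366 -0.848
v 1.435 -0.986 -1.183
v 2.624 -0.352 -0.547
v 1.33 -1.099 -0.875
v 2.519 -0.466 -0.238
v 1.308 -1.322 -0.612
v 2.497 -0.688 0.025
v 1.372 -1.614 -0.44
v 2.561 -0.981 0.197
v 1.51 -1.926 -0.389
v 2.699 -1.293 0.248
v 1.7 -2.203 -0.467
v 2.889 -1.57 0.169
v 1.908 -2.398 -0.662
v 3.097 -1.765 -0.025
v 2.098 -2.477 -0.939
v 3.287 -1.844 -0.302
v 2.238 -2.426 -1.25
v 3.427 -1.793 -0.614
v 2.303 -2.254 -1.542
v 3.492 -1.621 -0.906
v 1.246 -1.397 -2.142
v 1.639 -1.902 -1.553
v 0.554 -1.023 -1.358
v 1.877 -1.474 -1.547
v 1.914 -1.02 -1.731
v 1.739 -0.687 -2.044
v 1.408 -0.578 -2.389
v 1.025 -0.73 -2.655
v 0.712 -1.093 -2.758
v 0.569 -1.552 -2.666
v 0.641 -1.963 -2.407
v 0.905 -2.193 -2.064
v 1.277 -2.171 -1.746
f 1 38 17
f 38 12 41
f 17 41 6
f 38 41 17
f 1 17 13
f 17 6 18
f 13 18 2
f 17 18 13
f 1 13 22
f 13 2 23
f 22 23 8
f 13 23 22
f 1 22 34
f 22 8 37
f 34 37 11
f 22 37 34
f 1 34 38
f 34 11 42
f 38 42 12
f 34 42 38
f 2 18 29
f 18 6 32
f 29 32 10
f 18 32 29
f 6 41 19
f 41 12 40
f 19 40 5
f 41 40 19
f 12 42 39
f 42 11 35
f 39 35 3
f 42 35 39
f 11 37 36
f 37 8 24
f 36 24 7
f 37 24 36
f 8 23 28
f 23 2 25
f 28 25 9
f 23 25 28
f 4 30 16
f 30 10 31
f 16 31 5
f 30 31 16
f 4 16 14
f 16 5 15
f 14 15 3
f 16 15 14
f 4 14 21
f 14 3 20
f 21 20 7
f 14 20 21
f 4 21 26
f 21 7 27
f 26 27 9
f 21 27 26
f 4 26 30
f 26 9 33
f 30 33 10
f 26 33 30
f 5 31 19
f 31 10 32
f 19 32 6
f 31 32 19
f 3 15 39
f 15 5 40
f 39 40 12
f 15 40 39
f 7 20 36
f 20 3 35
f 36 35 11
f 20 35 36
f 9 27 28
f 27 7 24
f 28 24 8
f 27 24 28
f 10 33 29
f 33 9 25
f 29 25 2
f 33 25 29
f 44 46 43
f 47 44 43
f 43 46 45
f 45 47 43
f 44 50 46
f 48 44 47
f 48 50 44
f 46 50 45
f 49 47 45
f 45 50 49
f 49 48 47
f 50 48 49
f 52 51 54
f 52 54 53
f 54 51 55
f 54 55 53
f 55 51 56
f 55 56 53
f 56 51 57
f 56 57 53
f 57 51 58
f 57 58 53
f 58 51 59
f 58 59 53
f 59 51 60
f 59 60 53
f 60 51 61
f 60 61 53
f 61 51 52
f 61 52 53
f 63 62 66
f 63 66 64
f 64 66 67
f 64 67 65
f 66 62 68
f 66 68 67
f 67 68 69
f 67 69 65
f 68 62 70
f 68 70 69
f 69 70 71
f 69 71 65
f 70 62 72
f 70 72 71
f 71 72 73
f 71 73 65
f 72 62 74
f 72 74 73
f 73 74 75
f 73 75 65
f 74 62 76
f 74 76 75
f 75 76 77
f 75 77 65
f 76 62 78
f 76 78 77
f 77 78 79
f 77 79 65
f 78 62 80
f 78 80 79
f 79 80 81
f 79 81 65
f 80 62 82
f 80 82 81
f 81 82 83
f 81 83 65
f 82 62 84
f 82 84 83
f 83 84 85
f 83 85 65
f 84 62 86
f 84 86 85
f 85 86 87
f 85 87 65
f 86 62 88
f 86 88 87
f 87 88 89
f 87 89 65
f 88 62 90
f 88 90 89
f 89 90 91
f 89 91 65
f 90 62 92
f 90 92 91
f 91 92 93
f 91 93 65
f 92 62 63
f 92 63 93
f 93 63 64
f 93 64 65
f 95 94 97
f 95 97 96
f 97 94 98
f 97 98 96
f 98 94 99
f 98 99 96
f 99 94 100
f 99 100 96
f 100 94 101
f 100 101 96
f 101 94 102
f 101 102 96
f 102 94 103
f 102 103 96
f 103 94 104
f 103 104 96
f 104 94 105
f 104 105 96
f 105 94 106
f 105 106 96
f 106 94 95
f 106 95 96



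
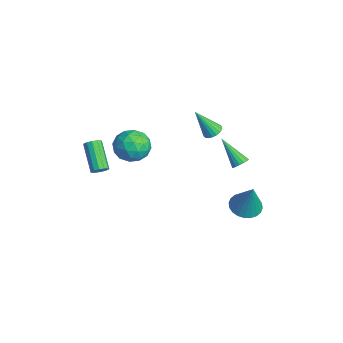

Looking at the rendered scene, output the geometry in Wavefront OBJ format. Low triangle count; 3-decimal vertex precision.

v 0.175 -3.794 -0.286
v 0.385 -4.158 -0.015
v -1.045 -4.109 1.158
v -1.255 -3.746 0.886
v 0.48 -3.915 0.091
v -0.95 -3.866 1.263
v 0.479 -3.633 0.077
v -0.952 -3.585 1.249
v 0.38 -3.403 -0.052
v -1.05 -3.354 1.12
v 0.217 -3.297 -0.256
v -1.213 -3.248 0.916
v 0.041 -3.349 -0.469
v -1.39 -3.3 0.703
v -0.093 -3.542 -0.624
v -1.524 -3.493 0.548
v -0.142 -3.816 -0.672
v -1.572 -3.767 0.5
v -0.09 -4.082 -0.597
v -1.52 -4.033 0.575
v 0.046 -4.257 -0.424
v -1.384 -4.209 0.748
v 0.224 -4.286 -0.207
v -1.207 -4.237 0.965
v -0.444 -1.767 1.668
v 0.418 -1.134 1.742
v 0.582 -3.126 1.338
v 1.444 -2.493 1.412
v 0.868 -2.718 2.288
v 0.234 -1.878 2.492
v 0.766 -2.382 0.588
v 0.132 -1.542 0.792
v 1.167 -1.514 1.075
v 1.229 -1.722 2.125
v -0.229 -2.538 0.955
v -0.167 -2.746 2.005
v -0.103 -1.331 1.734
v 1.103 -2.929 1.346
v 0.764 -3.062 1.861
v 1.271 -2.69 1.904
v -0.212 -1.768 2.175
v 0.295 -1.396 2.218
v 0.559 -2.328 2.539
v 0.705 -2.864 0.862
v 1.212 -2.492 0.905
v -0.271 -1.57 1.176
v 0.236 -1.198 1.219
v 0.441 -1.932 0.541
v 0.844 -1.182 1.385
v 1.447 -1.982 1.191
v 1.048 -1.916 0.707
v 0.676 -1.422 0.827
v 0.881 -1.304 2.003
v 1.484 -2.104 1.808
v 1.145 -2.236 2.323
v 0.772 -1.742 2.443
v 1.32 -1.528 1.61
v -0.484 -2.156 1.272
v 0.119 -2.956 1.077
v 0.228 -2.518 0.637
v -0.145 -2.024 0.757
v -0.447 -2.278 1.889
v 0.156 -3.078 1.695
v 0.324 -2.838 2.253
v -0.048 -2.344 2.373
v -0.32 -2.732 1.47
v 0.367 4.004 -1.681
v 0.629 4.262 -1.299
v -0.887 3.356 -0.379
v 0.458 4.431 -1.38
v 0.266 4.502 -1.53
v 0.097 4.458 -1.715
v -0.01 4.311 -1.891
v -0.03 4.093 -2.019
v 0.04 3.855 -2.07
v 0.186 3.65 -2.031
v 0.373 3.527 -1.912
v 0.559 3.513 -1.74
v 0.701 3.611 -1.554
v 0.766 3.799 -1.398
v 0.741 4.034 -1.305
v -1.121 2.935 0.169
v -0.545 2.957 0.295
v -1.439 2.025 1.771
v -0.637 3.178 0.403
v -0.824 3.351 0.464
v -1.071 3.442 0.467
v -1.327 3.433 0.411
v -1.542 3.325 0.307
v -1.674 3.139 0.175
v -1.697 2.914 0.043
v -1.605 2.693 -0.065
v -1.418 2.519 -0.126
v -1.171 2.429 -0.129
v -0.915 2.438 -0.073
v -0.699 2.546 0.031
v -0.567 2.731 0.163
v 2.908 3.333 -2.957
v 3.76 3.301 -3.277
v 3.632 3.447 -1.043
v 3.699 3.651 -3.275
v 3.519 3.952 -3.225
v 3.245 4.16 -3.134
v 2.92 4.241 -3.016
v 2.593 4.184 -2.889
v 2.315 3.997 -2.773
v 2.126 3.709 -2.684
v 2.057 3.364 -2.638
v 2.117 3.014 -2.64
v 2.298 2.713 -2.69
v 2.572 2.506 -2.781
v 2.897 2.425 -2.899
v 3.224 2.482 -3.025
v 3.502 2.668 -3.142
v 3.691 2.956 -3.23
f 2 1 5
f 2 5 3
f 3 5 6
f 3 6 4
f 5 1 7
f 5 7 6
f 6 7 8
f 6 8 4
f 7 1 9
f 7 9 8
f 8 9 10
f 8 10 4
f 9 1 11
f 9 11 10
f 10 11 12
f 10 12 4
f 11 1 13
f 11 13 12
f 12 13 14
f 12 14 4
f 13 1 15
f 13 15 14
f 14 15 16
f 14 16 4
f 15 1 17
f 15 17 16
f 16 17 18
f 16 18 4
f 17 1 19
f 17 19 18
f 18 19 20
f 18 20 4
f 19 1 21
f 19 21 20
f 20 21 22
f 20 22 4
f 21 1 23
f 21 23 22
f 22 23 24
f 22 24 4
f 23 1 2
f 23 2 24
f 24 2 3
f 24 3 4
f 25 62 41
f 62 36 65
f 41 65 30
f 62 65 41
f 25 41 37
f 41 30 42
f 37 42 26
f 41 42 37
f 25 37 46
f 37 26 47
f 46 47 32
f 37 47 46
f 25 46 58
f 46 32 61
f 58 61 35
f 46 61 58
f 25 58 62
f 58 35 66
f 62 66 36
f 58 66 62
f 26 42 53
f 42 30 56
f 53 56 34
f 42 56 53
f 30 65 43
f 65 36 64
f 43 64 29
f 65 64 43
f 36 66 63
f 66 35 59
f 63 59 27
f 66 59 63
f 35 61 60
f 61 32 48
f 60 48 31
f 61 48 60
f 32 47 52
f 47 26 49
f 52 49 33
f 47 49 52
f 28 54 40
f 54 34 55
f 40 55 29
f 54 55 40
f 28 40 38
f 40 29 39
f 38 39 27
f 40 39 38
f 28 38 45
f 38 27 44
f 45 44 31
f 38 44 45
f 28 45 50
f 45 31 51
f 50 51 33
f 45 51 50
f 28 50 54
f 50 33 57
f 54 57 34
f 50 57 54
f 29 55 43
f 55 34 56
f 43 56 30
f 55 56 43
f 27 39 63
f 39 29 64
f 63 64 36
f 39 64 63
f 31 44 60
f 44 27 59
f 60 59 35
f 44 59 60
f 33 51 52
f 51 31 48
f 52 48 32
f 51 48 52
f 34 57 53
f 57 33 49
f 53 49 26
f 57 49 53
f 68 67 70
f 68 70 69
f 70 67 71
f 70 71 69
f 71 67 72
f 71 72 69
f 72 67 73
f 72 73 69
f 73 67 74
f 73 74 69
f 74 67 75
f 74 75 69
f 75 67 76
f 75 76 69
f 76 67 77
f 76 77 69
f 77 67 78
f 77 78 69
f 78 67 79
f 78 79 69
f 79 67 80
f 79 80 69
f 80 67 81
f 80 81 69
f 81 67 68
f 81 68 69
f 83 82 85
f 83 85 84
f 85 82 86
f 85 86 84
f 86 82 87
f 86 87 84
f 87 82 88
f 87 88 84
f 88 82 89
f 88 89 84
f 89 82 90
f 89 90 84
f 90 82 91
f 90 91 84
f 91 82 92
f 91 92 84
f 92 82 93
f 92 93 84
f 93 82 94
f 93 94 84
f 94 82 95
f 94 95 84
f 95 82 96
f 95 96 84
f 96 82 97
f 96 97 84
f 97 82 83
f 97 83 84
f 99 98 101
f 99 101 100
f 101 98 102
f 101 102 100
f 102 98 103
f 102 103 100
f 103 98 104
f 103 104 100
f 104 98 105
f 104 105 100
f 105 98 106
f 105 106 100
f 106 98 107
f 106 107 100
f 107 98 108
f 107 108 100
f 108 98 109
f 108 109 100
f 109 98 110
f 109 110 100
f 110 98 111
f 110 111 100
f 111 98 112
f 111 112 100
f 112 98 113
f 112 113 100
f 113 98 114
f 113 114 100
f 114 98 115
f 114 115 100
f 115 98 99
f 115 99 100



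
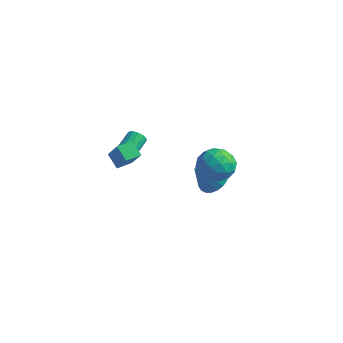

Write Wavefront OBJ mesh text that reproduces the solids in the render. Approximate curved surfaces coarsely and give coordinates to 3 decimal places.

v -2.356 -4.118 2.624
v -1.286 -4.561 3.895
v -2.124 -3.275 2.722
v -1.054 -3.718 3.994
v -1.626 -4.242 1.966
v -0.556 -4.685 3.238
v -1.394 -3.399 2.065
v -0.324 -3.842 3.336
v -1.638 3.191 -2.577
v -1.03 3.696 -1.856
v -2.062 2.109 -1.463
v -1.396 3.891 -1.806
v -1.798 3.98 -1.873
v -2.176 3.948 -2.048
v -2.472 3.801 -2.303
v -2.641 3.562 -2.6
v -2.657 3.265 -2.893
v -2.518 2.957 -3.139
v -2.245 2.685 -3.299
v -1.88 2.49 -3.349
v -1.477 2.401 -3.282
v -1.099 2.433 -3.107
v -0.803 2.58 -2.852
v -0.634 2.82 -2.555
v -0.618 3.116 -2.261
v -0.757 3.424 -2.016
v -1.241 1.45 -0.035
v -0.701 2.058 0.774
v 0.341 1.322 -0.994
v 0.881 1.93 -0.185
v 0.518 0.867 0.043
v -0.46 0.946 0.636
v 0.1 2.434 -0.856
v -0.878 2.513 -0.263
v 0.127 2.666 0.266
v 0.386 1.697 0.822
v -0.746 1.683 -1.042
v -0.487 0.714 -0.486
v -1.11 1.765 0.454
v 0.75 1.615 -0.674
v 0.537 0.99 -0.54
v 0.854 1.347 -0.064
v -0.968 1.111 0.373
v -0.651 1.469 0.848
v 0.066 0.769 0.418
v 0.291 1.911 -1.068
v 0.608 2.269 -0.593
v -1.214 2.033 -0.156
v -0.897 2.39 0.32
v -0.426 2.611 -0.638
v -0.306 2.48 0.631
v 0.624 2.405 0.067
v 0.165 2.701 -0.327
v -0.41 2.747 0.021
v -0.154 1.91 0.957
v 0.776 1.835 0.393
v 0.563 1.211 0.528
v -0.012 1.257 0.876
v 0.333 2.268 0.659
v -1.136 1.545 -0.613
v -0.206 1.47 -1.177
v -0.348 2.123 -1.096
v -0.923 2.169 -0.748
v -0.984 0.975 -0.287
v -0.054 0.9 -0.851
v 0.05 0.633 -0.241
v -0.525 0.679 0.107
v -0.693 1.112 -0.879
v -2.366 -2.956 1.988
v -2.106 -2.703 1.588
v -2.393 -1.391 2.232
v -2.654 -1.644 2.632
v -2.371 -2.719 1.503
v -2.659 -1.407 2.147
v -2.636 -2.799 1.547
v -2.923 -1.486 2.191
v -2.828 -2.921 1.71
v -3.115 -1.608 2.354
v -2.896 -3.052 1.947
v -3.184 -1.74 2.591
v -2.823 -3.158 2.195
v -3.11 -1.845 2.839
v -2.627 -3.209 2.388
v -2.914 -1.897 3.032
v -2.361 -3.193 2.473
v -2.649 -1.881 3.117
v -2.097 -3.114 2.429
v -2.384 -1.801 3.073
v -1.905 -2.992 2.266
v -2.192 -1.679 2.91
v -1.836 -2.86 2.029
v -2.124 -1.548 2.673
v -1.91 -2.755 1.781
v -2.197 -1.442 2.425
f 2 4 1
f 5 2 1
f 1 4 3
f 3 5 1
f 2 8 4
f 6 2 5
f 6 8 2
f 4 8 3
f 7 5 3
f 3 8 7
f 7 6 5
f 8 6 7
f 10 9 12
f 10 12 11
f 12 9 13
f 12 13 11
f 13 9 14
f 13 14 11
f 14 9 15
f 14 15 11
f 15 9 16
f 15 16 11
f 16 9 17
f 16 17 11
f 17 9 18
f 17 18 11
f 18 9 19
f 18 19 11
f 19 9 20
f 19 20 11
f 20 9 21
f 20 21 11
f 21 9 22
f 21 22 11
f 22 9 23
f 22 23 11
f 23 9 24
f 23 24 11
f 24 9 25
f 24 25 11
f 25 9 26
f 25 26 11
f 26 9 10
f 26 10 11
f 27 64 43
f 64 38 67
f 43 67 32
f 64 67 43
f 27 43 39
f 43 32 44
f 39 44 28
f 43 44 39
f 27 39 48
f 39 28 49
f 48 49 34
f 39 49 48
f 27 48 60
f 48 34 63
f 60 63 37
f 48 63 60
f 27 60 64
f 60 37 68
f 64 68 38
f 60 68 64
f 28 44 55
f 44 32 58
f 55 58 36
f 44 58 55
f 32 67 45
f 67 38 66
f 45 66 31
f 67 66 45
f 38 68 65
f 68 37 61
f 65 61 29
f 68 61 65
f 37 63 62
f 63 34 50
f 62 50 33
f 63 50 62
f 34 49 54
f 49 28 51
f 54 51 35
f 49 51 54
f 30 56 42
f 56 36 57
f 42 57 31
f 56 57 42
f 30 42 40
f 42 31 41
f 40 41 29
f 42 41 40
f 30 40 47
f 40 29 46
f 47 46 33
f 40 46 47
f 30 47 52
f 47 33 53
f 52 53 35
f 47 53 52
f 30 52 56
f 52 35 59
f 56 59 36
f 52 59 56
f 31 57 45
f 57 36 58
f 45 58 32
f 57 58 45
f 29 41 65
f 41 31 66
f 65 66 38
f 41 66 65
f 33 46 62
f 46 29 61
f 62 61 37
f 46 61 62
f 35 53 54
f 53 33 50
f 54 50 34
f 53 50 54
f 36 59 55
f 59 35 51
f 55 51 28
f 59 51 55
f 70 69 73
f 70 73 71
f 71 73 74
f 71 74 72
f 73 69 75
f 73 75 74
f 74 75 76
f 74 76 72
f 75 69 77
f 75 77 76
f 76 77 78
f 76 78 72
f 77 69 79
f 77 79 78
f 78 79 80
f 78 80 72
f 79 69 81
f 79 81 80
f 80 81 82
f 80 82 72
f 81 69 83
f 81 83 82
f 82 83 84
f 82 84 72
f 83 69 85
f 83 85 84
f 84 85 86
f 84 86 72
f 85 69 87
f 85 87 86
f 86 87 88
f 86 88 72
f 87 69 89
f 87 89 88
f 88 89 90
f 88 90 72
f 89 69 91
f 89 91 90
f 90 91 92
f 90 92 72
f 91 69 93
f 91 93 92
f 92 93 94
f 92 94 72
f 93 69 70
f 93 70 94
f 94 70 71
f 94 71 72



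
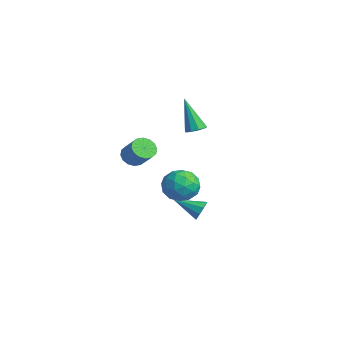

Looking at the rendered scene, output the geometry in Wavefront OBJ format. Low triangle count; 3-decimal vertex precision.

v -3.767 -2.782 -0.695
v -3.302 -2.924 -1.142
v -2.409 -2.74 -0.272
v -2.873 -2.598 0.175
v -3.348 -2.587 -1.166
v -2.455 -2.402 -0.297
v -3.506 -2.302 -1.064
v -2.613 -2.117 -0.195
v -3.734 -2.145 -0.863
v -2.841 -1.96 0.006
v -3.971 -2.159 -0.617
v -3.077 -1.975 0.252
v -4.152 -2.341 -0.392
v -3.259 -2.156 0.477
v -4.231 -2.64 -0.248
v -3.338 -2.456 0.622
v -4.185 -2.978 -0.223
v -3.292 -2.793 0.646
v -4.027 -3.263 -0.325
v -3.134 -3.078 0.544
v -3.799 -3.42 -0.526
v -2.906 -3.235 0.343
v -3.563 -3.405 -0.772
v -2.669 -3.221 0.097
v -3.381 -3.224 -0.997
v -2.488 -3.039 -0.128
v 0.115 -1.576 -0.262
v 0.99 -1.895 -0.481
v -0.49 -2.485 -1.359
v 0.385 -2.804 -1.578
v -0.017 -3.042 -0.742
v 0.358 -2.48 -0.064
v 0.142 -1.9 -1.776
v 0.517 -1.338 -1.098
v 1.007 -2.096 -1.416
v 0.909 -2.801 -0.777
v -0.409 -1.579 -1.063
v -0.507 -2.284 -0.424
v 0.606 -1.655 -0.275
v -0.106 -2.725 -1.565
v -0.342 -2.864 -1.074
v 0.173 -3.052 -1.202
v 0.234 -1.999 -0.03
v 0.748 -2.187 -0.159
v 0.157 -2.861 -0.312
v -0.248 -2.193 -1.681
v 0.266 -2.381 -1.81
v 0.327 -1.328 -0.638
v 0.842 -1.516 -0.766
v 0.343 -1.519 -1.528
v 1.13 -1.961 -0.953
v 0.774 -2.496 -1.598
v 0.632 -1.964 -1.715
v 0.852 -1.634 -1.316
v 1.072 -2.376 -0.578
v 0.717 -2.91 -1.222
v 0.481 -3.05 -0.731
v 0.701 -2.719 -0.333
v 1.082 -2.494 -1.127
v -0.217 -1.47 -0.618
v -0.572 -2.004 -1.262
v -0.201 -1.661 -1.507
v 0.019 -1.33 -1.109
v -0.274 -1.884 -0.242
v -0.63 -2.419 -0.887
v -0.352 -2.746 -0.524
v -0.132 -2.416 -0.125
v -0.582 -1.886 -0.713
v -1.742 -0.162 -4.047
v -1.339 -0.269 -3.616
v -2.638 -1.218 -3.473
v -1.602 0.021 -3.493
v -1.931 0.226 -3.63
v -2.171 0.249 -3.962
v -2.211 0.08 -4.334
v -2.031 -0.202 -4.572
v -1.716 -0.465 -4.564
v -1.413 -0.586 -4.315
v -1.264 -0.509 -3.941
v -1.814 -0.45 1.423
v -1.459 -0.848 1.507
v -2.526 -0.71 3.197
v -1.314 -0.525 1.612
v -1.403 -0.167 1.629
v -1.684 0.059 1.549
v -2.026 0.047 1.41
v -2.269 -0.198 1.277
v -2.299 -0.56 1.212
v -2.102 -0.871 1.245
v -1.77 -0.984 1.362
f 2 1 5
f 2 5 3
f 3 5 6
f 3 6 4
f 5 1 7
f 5 7 6
f 6 7 8
f 6 8 4
f 7 1 9
f 7 9 8
f 8 9 10
f 8 10 4
f 9 1 11
f 9 11 10
f 10 11 12
f 10 12 4
f 11 1 13
f 11 13 12
f 12 13 14
f 12 14 4
f 13 1 15
f 13 15 14
f 14 15 16
f 14 16 4
f 15 1 17
f 15 17 16
f 16 17 18
f 16 18 4
f 17 1 19
f 17 19 18
f 18 19 20
f 18 20 4
f 19 1 21
f 19 21 20
f 20 21 22
f 20 22 4
f 21 1 23
f 21 23 22
f 22 23 24
f 22 24 4
f 23 1 25
f 23 25 24
f 24 25 26
f 24 26 4
f 25 1 2
f 25 2 26
f 26 2 3
f 26 3 4
f 27 64 43
f 64 38 67
f 43 67 32
f 64 67 43
f 27 43 39
f 43 32 44
f 39 44 28
f 43 44 39
f 27 39 48
f 39 28 49
f 48 49 34
f 39 49 48
f 27 48 60
f 48 34 63
f 60 63 37
f 48 63 60
f 27 60 64
f 60 37 68
f 64 68 38
f 60 68 64
f 28 44 55
f 44 32 58
f 55 58 36
f 44 58 55
f 32 67 45
f 67 38 66
f 45 66 31
f 67 66 45
f 38 68 65
f 68 37 61
f 65 61 29
f 68 61 65
f 37 63 62
f 63 34 50
f 62 50 33
f 63 50 62
f 34 49 54
f 49 28 51
f 54 51 35
f 49 51 54
f 30 56 42
f 56 36 57
f 42 57 31
f 56 57 42
f 30 42 40
f 42 31 41
f 40 41 29
f 42 41 40
f 30 40 47
f 40 29 46
f 47 46 33
f 40 46 47
f 30 47 52
f 47 33 53
f 52 53 35
f 47 53 52
f 30 52 56
f 52 35 59
f 56 59 36
f 52 59 56
f 31 57 45
f 57 36 58
f 45 58 32
f 57 58 45
f 29 41 65
f 41 31 66
f 65 66 38
f 41 66 65
f 33 46 62
f 46 29 61
f 62 61 37
f 46 61 62
f 35 53 54
f 53 33 50
f 54 50 34
f 53 50 54
f 36 59 55
f 59 35 51
f 55 51 28
f 59 51 55
f 70 69 72
f 70 72 71
f 72 69 73
f 72 73 71
f 73 69 74
f 73 74 71
f 74 69 75
f 74 75 71
f 75 69 76
f 75 76 71
f 76 69 77
f 76 77 71
f 77 69 78
f 77 78 71
f 78 69 79
f 78 79 71
f 79 69 70
f 79 70 71
f 81 80 83
f 81 83 82
f 83 80 84
f 83 84 82
f 84 80 85
f 84 85 82
f 85 80 86
f 85 86 82
f 86 80 87
f 86 87 82
f 87 80 88
f 87 88 82
f 88 80 89
f 88 89 82
f 89 80 90
f 89 90 82
f 90 80 81
f 90 81 82



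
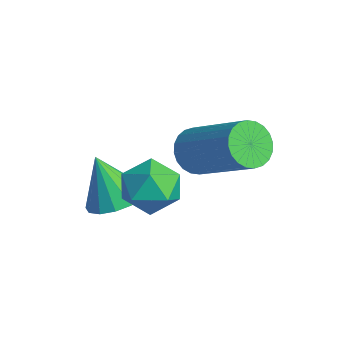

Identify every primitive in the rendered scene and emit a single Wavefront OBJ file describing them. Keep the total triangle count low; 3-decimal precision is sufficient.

v 0.927 -1.252 -2.608
v 1.321 -0.939 -1.844
v 2.259 -1.401 -3.236
v 2.653 -1.088 -2.472
v 2.247 -1.908 -2.474
v 1.423 -1.815 -2.086
v 2.157 -0.525 -2.994
v 1.333 -0.432 -2.606
v 2.081 -0.49 -2.083
v 2.137 -1.344 -1.762
v 1.443 -0.996 -3.318
v 1.499 -1.85 -2.997
v 1.232 0.375 -2.049
v 1.641 -0.198 -2.277
v 3.316 0.511 -1.058
v 2.908 1.085 -0.831
v 1.703 -0.001 -2.478
v 3.379 0.708 -1.26
v 1.694 0.254 -2.614
v 3.37 0.963 -1.396
v 1.615 0.527 -2.664
v 3.291 1.236 -1.445
v 1.478 0.777 -2.62
v 3.153 1.486 -1.402
v 1.303 0.966 -2.49
v 2.978 1.675 -1.271
v 1.117 1.065 -2.292
v 2.793 1.774 -1.073
v 0.949 1.059 -2.057
v 2.624 1.768 -0.839
v 0.824 0.949 -1.822
v 2.499 1.658 -0.603
v 0.761 0.752 -1.62
v 2.437 1.461 -0.402
v 0.77 0.497 -1.484
v 2.446 1.206 -0.266
v 0.849 0.224 -1.435
v 2.525 0.933 -0.216
v 0.987 -0.026 -1.478
v 2.662 0.683 -0.26
v 1.162 -0.215 -1.609
v 2.837 0.494 -0.39
v 1.347 -0.314 -1.807
v 3.023 0.395 -0.588
v 1.516 -0.308 -2.041
v 3.191 0.401 -0.823
v 0.171 -1.431 -4.172
v 0.952 -1.803 -3.959
v -0.391 -1.789 -2.728
v 0.992 -1.361 -3.834
v 0.812 -0.938 -3.8
v 0.461 -0.648 -3.865
v 0.032 -0.567 -4.012
v -0.36 -0.718 -4.202
v -0.609 -1.06 -4.384
v -0.649 -1.502 -4.509
v -0.469 -1.924 -4.544
v -0.118 -2.215 -4.479
v 0.311 -2.296 -4.331
v 0.703 -2.145 -4.141
f 1 12 6
f 1 6 2
f 1 2 8
f 1 8 11
f 1 11 12
f 2 6 10
f 6 12 5
f 12 11 3
f 11 8 7
f 8 2 9
f 4 10 5
f 4 5 3
f 4 3 7
f 4 7 9
f 4 9 10
f 5 10 6
f 3 5 12
f 7 3 11
f 9 7 8
f 10 9 2
f 14 13 17
f 14 17 15
f 15 17 18
f 15 18 16
f 17 13 19
f 17 19 18
f 18 19 20
f 18 20 16
f 19 13 21
f 19 21 20
f 20 21 22
f 20 22 16
f 21 13 23
f 21 23 22
f 22 23 24
f 22 24 16
f 23 13 25
f 23 25 24
f 24 25 26
f 24 26 16
f 25 13 27
f 25 27 26
f 26 27 28
f 26 28 16
f 27 13 29
f 27 29 28
f 28 29 30
f 28 30 16
f 29 13 31
f 29 31 30
f 30 31 32
f 30 32 16
f 31 13 33
f 31 33 32
f 32 33 34
f 32 34 16
f 33 13 35
f 33 35 34
f 34 35 36
f 34 36 16
f 35 13 37
f 35 37 36
f 36 37 38
f 36 38 16
f 37 13 39
f 37 39 38
f 38 39 40
f 38 40 16
f 39 13 41
f 39 41 40
f 40 41 42
f 40 42 16
f 41 13 43
f 41 43 42
f 42 43 44
f 42 44 16
f 43 13 45
f 43 45 44
f 44 45 46
f 44 46 16
f 45 13 14
f 45 14 46
f 46 14 15
f 46 15 16
f 48 47 50
f 48 50 49
f 50 47 51
f 50 51 49
f 51 47 52
f 51 52 49
f 52 47 53
f 52 53 49
f 53 47 54
f 53 54 49
f 54 47 55
f 54 55 49
f 55 47 56
f 55 56 49
f 56 47 57
f 56 57 49
f 57 47 58
f 57 58 49
f 58 47 59
f 58 59 49
f 59 47 60
f 59 60 49
f 60 47 48
f 60 48 49



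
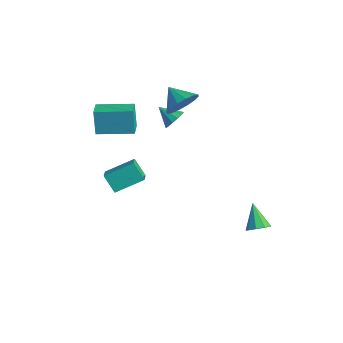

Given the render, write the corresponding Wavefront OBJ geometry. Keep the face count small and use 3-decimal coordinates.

v -2.718 -4.535 2.342
v -3.102 -4.388 3.857
v -1.432 -2.909 2.511
v -1.817 -2.762 4.026
v -1.963 -5.158 2.594
v -2.348 -5.011 4.109
v -0.678 -3.532 2.763
v -1.062 -3.385 4.278
v -1.641 0.234 2.518
v -1.206 -0.412 3.251
v -2.859 0.146 3.162
v -1.137 0.1 3.452
v -1.203 0.647 3.403
v -1.387 1.084 3.116
v -1.639 1.294 2.669
v -1.891 1.219 2.182
v -2.077 0.881 1.785
v -2.146 0.369 1.584
v -2.079 -0.178 1.633
v -1.896 -0.615 1.92
v -1.644 -0.825 2.367
v -1.392 -0.75 2.854
v 4.38 1.013 -4.15
v 4.836 1.475 -3.84
v 3.22 1.447 -3.09
v 4.589 1.7 -4.202
v 4.244 1.604 -4.54
v 3.962 1.231 -4.695
v 3.876 0.757 -4.596
v 4.025 0.402 -4.288
v 4.34 0.334 -3.916
v 4.674 0.583 -3.653
v 4.87 1.034 -3.623
v -3.362 -3.766 -2.685
v -2.706 -4.271 -2.24
v -2.726 -2.228 -1.876
v -2.07 -2.734 -1.431
v -2.57 -3.586 -3.649
v -1.914 -4.092 -3.204
v -1.934 -2.049 -2.84
v -1.278 -2.554 -2.395
v -2.831 0.552 0.028
v -2.388 0.442 0.598
v -3.789 0.128 0.692
v -2.532 0.826 0.635
v -2.77 1.122 0.48
v -3.029 1.238 0.181
v -3.224 1.136 -0.166
v -3.295 0.848 -0.452
v -3.218 0.467 -0.585
v -3.019 0.112 -0.523
v -2.76 -0.103 -0.287
v -2.523 -0.11 0.05
v -2.385 0.093 0.38
f 2 4 1
f 5 2 1
f 1 4 3
f 3 5 1
f 2 8 4
f 6 2 5
f 6 8 2
f 4 8 3
f 7 5 3
f 3 8 7
f 7 6 5
f 8 6 7
f 10 9 12
f 10 12 11
f 12 9 13
f 12 13 11
f 13 9 14
f 13 14 11
f 14 9 15
f 14 15 11
f 15 9 16
f 15 16 11
f 16 9 17
f 16 17 11
f 17 9 18
f 17 18 11
f 18 9 19
f 18 19 11
f 19 9 20
f 19 20 11
f 20 9 21
f 20 21 11
f 21 9 22
f 21 22 11
f 22 9 10
f 22 10 11
f 24 23 26
f 24 26 25
f 26 23 27
f 26 27 25
f 27 23 28
f 27 28 25
f 28 23 29
f 28 29 25
f 29 23 30
f 29 30 25
f 30 23 31
f 30 31 25
f 31 23 32
f 31 32 25
f 32 23 33
f 32 33 25
f 33 23 24
f 33 24 25
f 35 37 34
f 38 35 34
f 34 37 36
f 36 38 34
f 35 41 37
f 39 35 38
f 39 41 35
f 37 41 36
f 40 38 36
f 36 41 40
f 40 39 38
f 41 39 40
f 43 42 45
f 43 45 44
f 45 42 46
f 45 46 44
f 46 42 47
f 46 47 44
f 47 42 48
f 47 48 44
f 48 42 49
f 48 49 44
f 49 42 50
f 49 50 44
f 50 42 51
f 50 51 44
f 51 42 52
f 51 52 44
f 52 42 53
f 52 53 44
f 53 42 54
f 53 54 44
f 54 42 43
f 54 43 44

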